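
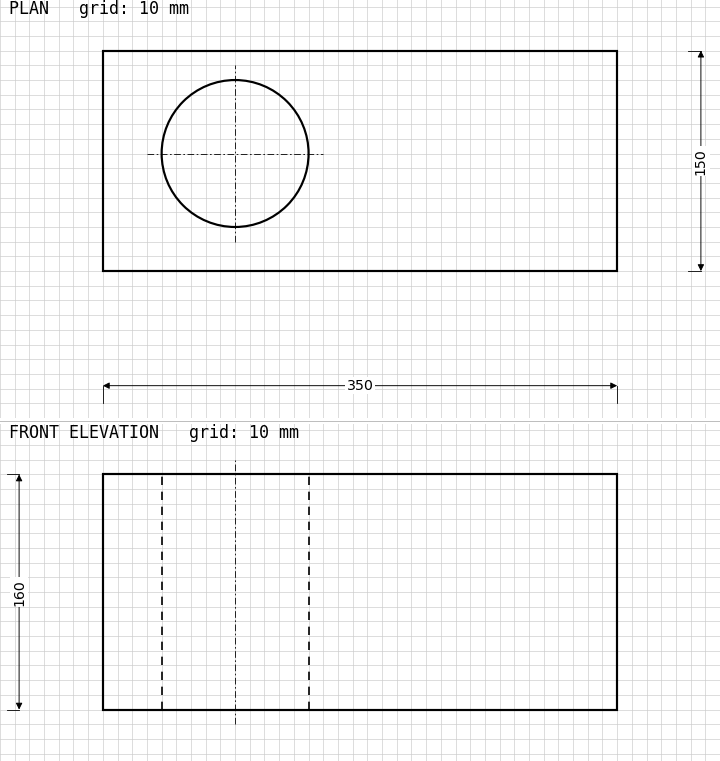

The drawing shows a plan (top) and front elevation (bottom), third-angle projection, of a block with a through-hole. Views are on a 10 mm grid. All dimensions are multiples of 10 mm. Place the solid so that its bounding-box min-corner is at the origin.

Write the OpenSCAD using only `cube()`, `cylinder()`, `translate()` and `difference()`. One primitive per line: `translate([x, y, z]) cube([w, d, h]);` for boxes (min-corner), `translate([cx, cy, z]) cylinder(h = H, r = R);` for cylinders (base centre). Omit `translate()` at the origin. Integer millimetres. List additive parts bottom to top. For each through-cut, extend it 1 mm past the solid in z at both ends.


difference() {
  cube([350, 150, 160]);
  translate([90, 80, -1]) cylinder(h = 162, r = 50);
}


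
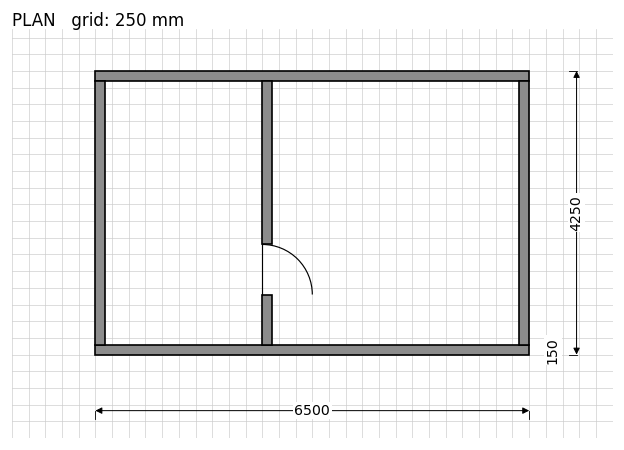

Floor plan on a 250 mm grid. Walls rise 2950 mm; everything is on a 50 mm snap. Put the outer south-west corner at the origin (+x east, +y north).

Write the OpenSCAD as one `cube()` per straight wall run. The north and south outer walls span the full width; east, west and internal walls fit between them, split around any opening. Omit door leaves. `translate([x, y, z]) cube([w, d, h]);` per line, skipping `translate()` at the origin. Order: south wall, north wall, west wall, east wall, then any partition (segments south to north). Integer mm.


cube([6500, 150, 2950]);
translate([0, 4100, 0]) cube([6500, 150, 2950]);
translate([0, 150, 0]) cube([150, 3950, 2950]);
translate([6350, 150, 0]) cube([150, 3950, 2950]);
translate([2500, 150, 0]) cube([150, 750, 2950]);
translate([2500, 1650, 0]) cube([150, 2450, 2950]);


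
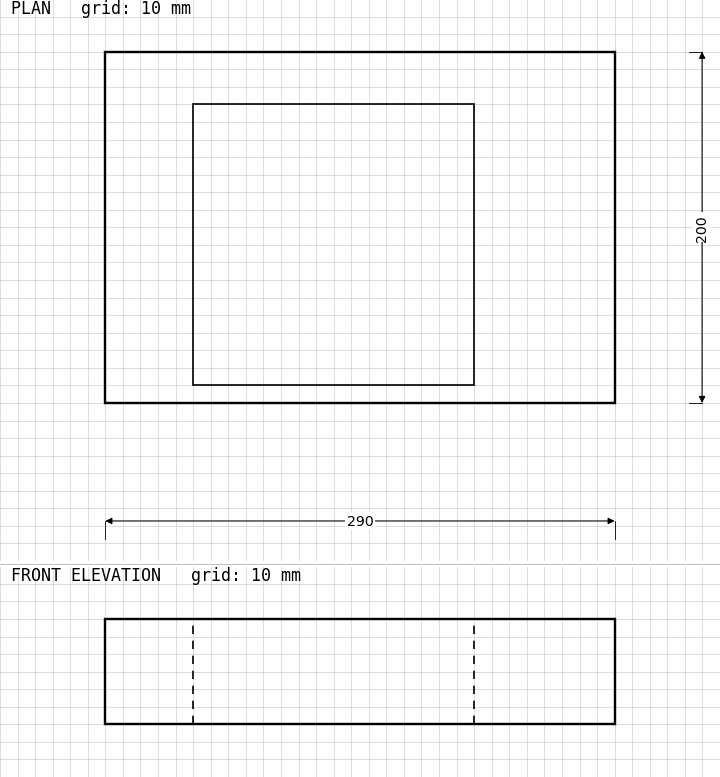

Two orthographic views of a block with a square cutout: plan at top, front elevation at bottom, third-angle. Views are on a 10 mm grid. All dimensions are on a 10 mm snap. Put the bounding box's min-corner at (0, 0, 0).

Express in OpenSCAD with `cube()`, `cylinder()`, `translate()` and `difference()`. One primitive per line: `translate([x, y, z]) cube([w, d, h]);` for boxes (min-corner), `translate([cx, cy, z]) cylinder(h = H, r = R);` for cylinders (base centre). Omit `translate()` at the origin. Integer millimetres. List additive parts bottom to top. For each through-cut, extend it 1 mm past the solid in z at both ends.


difference() {
  cube([290, 200, 60]);
  translate([50, 10, -1]) cube([160, 160, 62]);
}


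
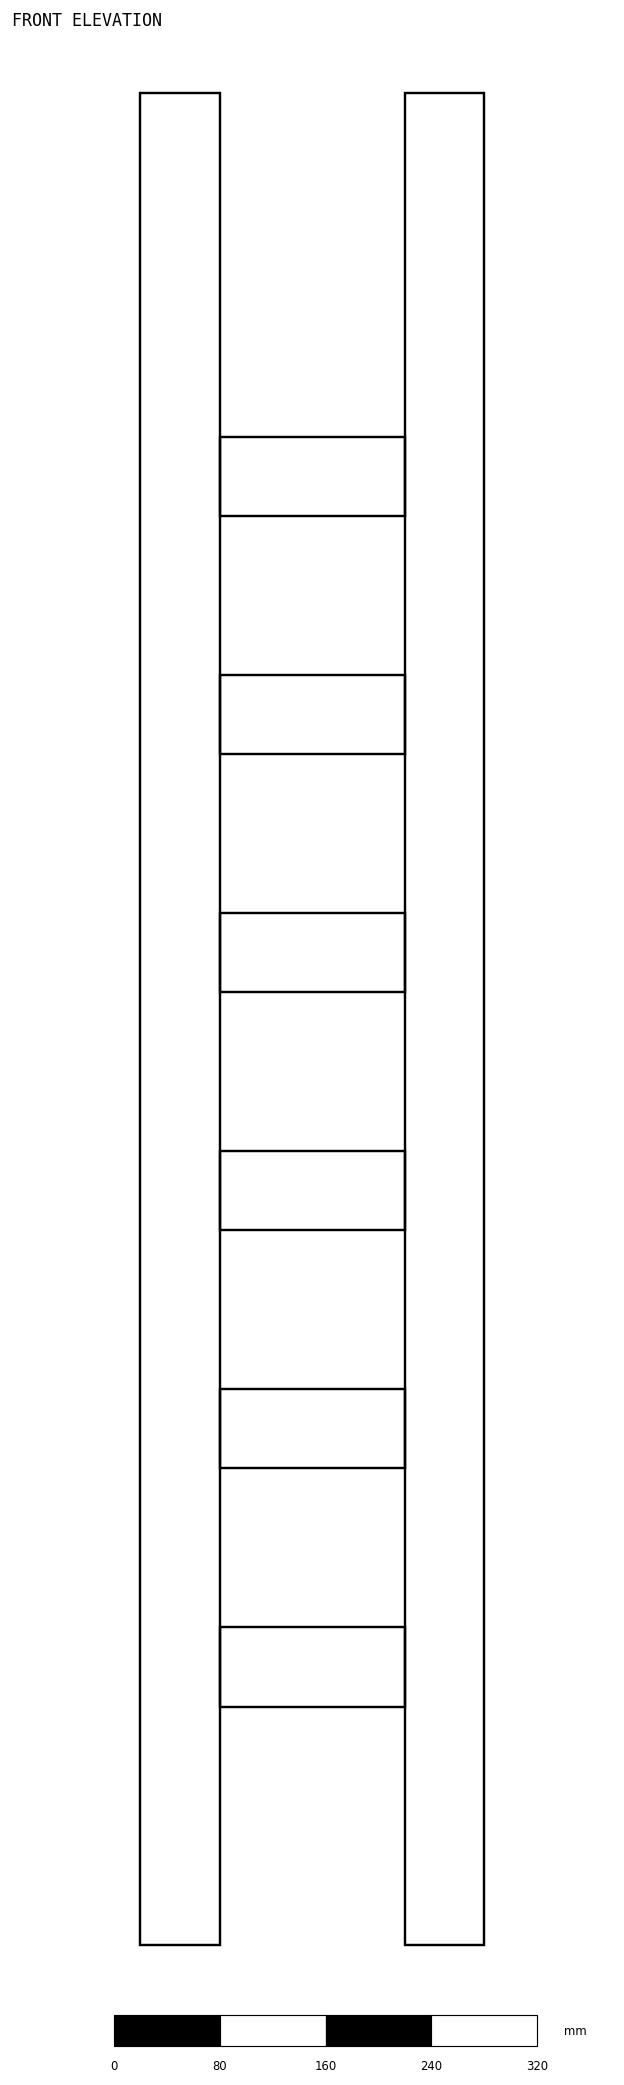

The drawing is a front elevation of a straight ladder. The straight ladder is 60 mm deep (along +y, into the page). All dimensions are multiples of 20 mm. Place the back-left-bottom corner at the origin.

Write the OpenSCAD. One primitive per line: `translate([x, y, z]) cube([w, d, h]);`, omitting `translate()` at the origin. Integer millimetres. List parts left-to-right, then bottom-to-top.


cube([60, 60, 1400]);
translate([60, 0, 180]) cube([140, 60, 60]);
translate([60, 0, 360]) cube([140, 60, 60]);
translate([60, 0, 540]) cube([140, 60, 60]);
translate([60, 0, 720]) cube([140, 60, 60]);
translate([60, 0, 900]) cube([140, 60, 60]);
translate([60, 0, 1080]) cube([140, 60, 60]);
translate([200, 0, 0]) cube([60, 60, 1400]);


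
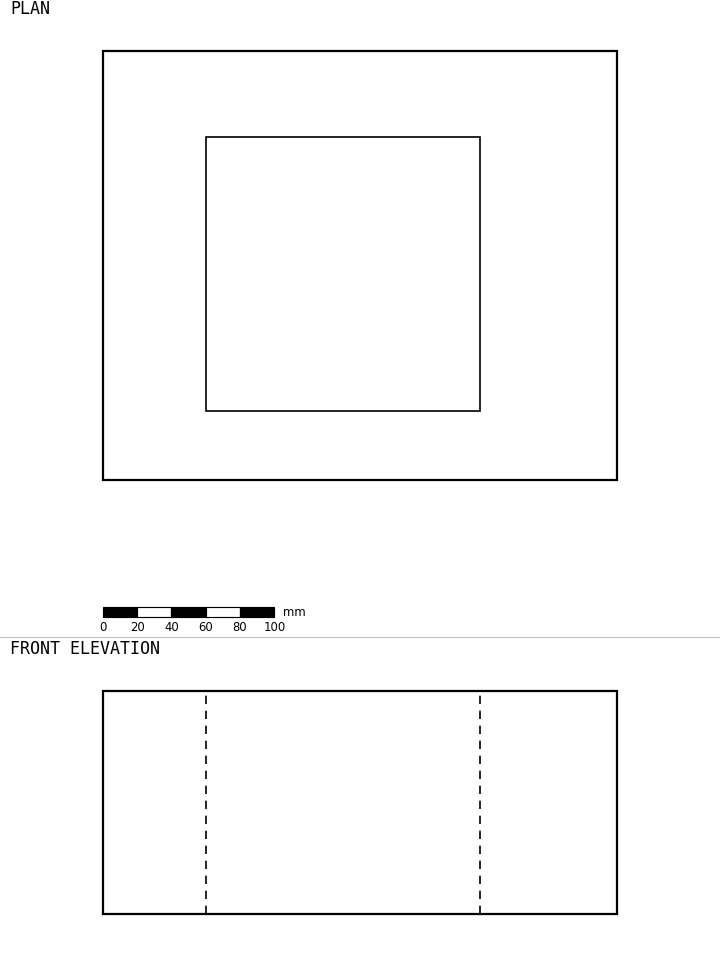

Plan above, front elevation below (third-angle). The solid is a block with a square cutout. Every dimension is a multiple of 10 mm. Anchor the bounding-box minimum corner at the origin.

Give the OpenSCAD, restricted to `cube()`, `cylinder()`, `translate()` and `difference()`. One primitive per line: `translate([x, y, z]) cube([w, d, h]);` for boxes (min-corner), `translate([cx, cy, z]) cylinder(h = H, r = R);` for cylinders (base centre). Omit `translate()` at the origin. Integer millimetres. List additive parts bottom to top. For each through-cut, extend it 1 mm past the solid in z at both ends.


difference() {
  cube([300, 250, 130]);
  translate([60, 40, -1]) cube([160, 160, 132]);
}


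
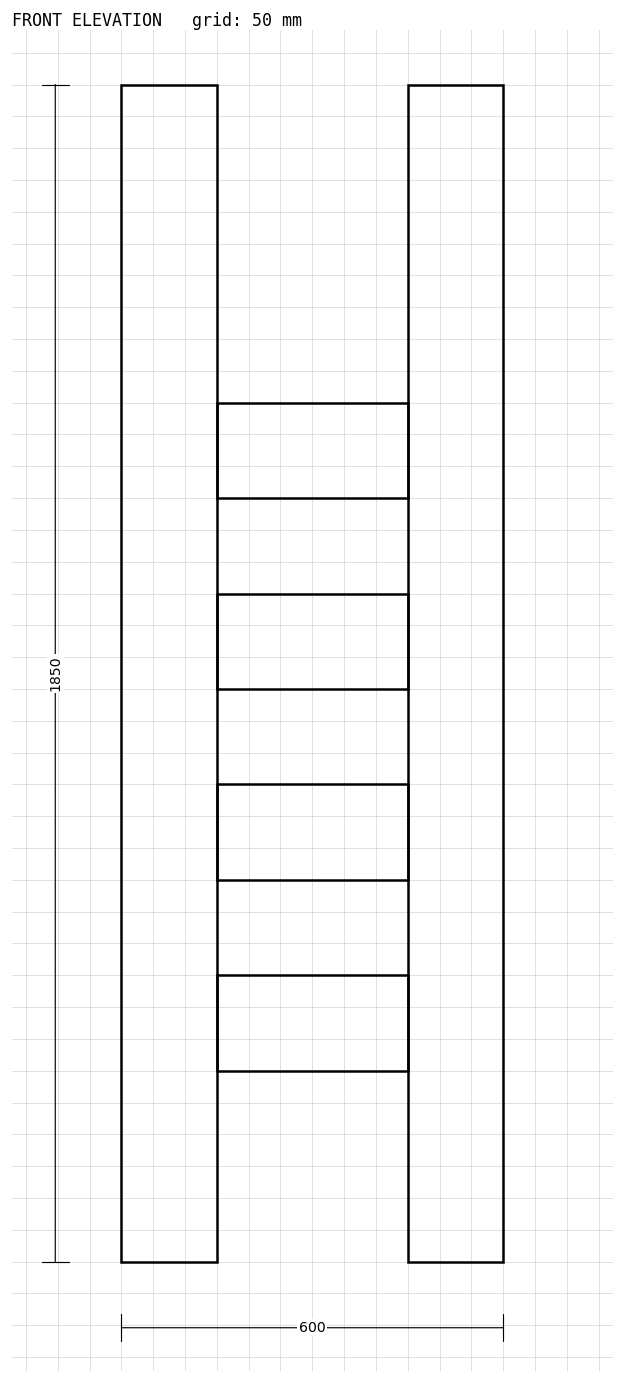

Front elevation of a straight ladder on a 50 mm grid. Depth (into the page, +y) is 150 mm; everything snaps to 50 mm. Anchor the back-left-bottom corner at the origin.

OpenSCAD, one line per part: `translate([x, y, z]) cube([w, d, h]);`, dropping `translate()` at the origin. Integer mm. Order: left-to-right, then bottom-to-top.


cube([150, 150, 1850]);
translate([150, 0, 300]) cube([300, 150, 150]);
translate([150, 0, 600]) cube([300, 150, 150]);
translate([150, 0, 900]) cube([300, 150, 150]);
translate([150, 0, 1200]) cube([300, 150, 150]);
translate([450, 0, 0]) cube([150, 150, 1850]);


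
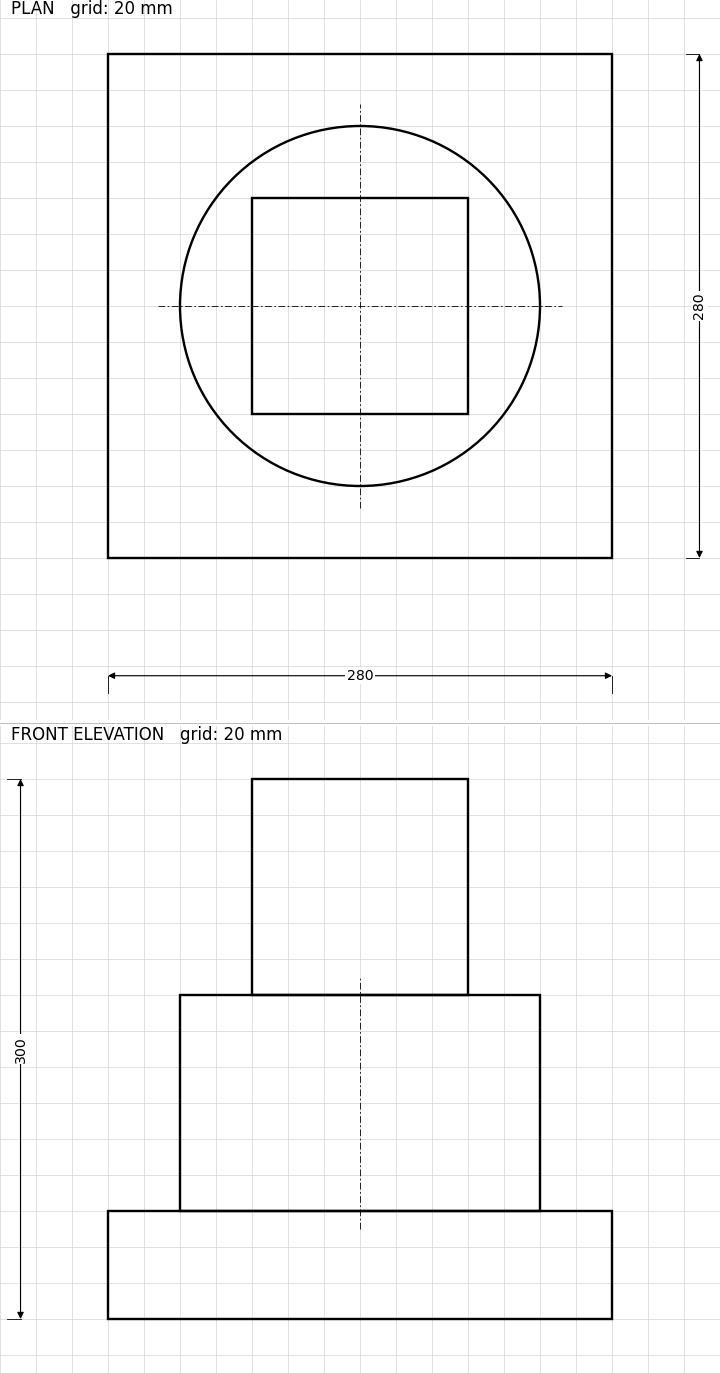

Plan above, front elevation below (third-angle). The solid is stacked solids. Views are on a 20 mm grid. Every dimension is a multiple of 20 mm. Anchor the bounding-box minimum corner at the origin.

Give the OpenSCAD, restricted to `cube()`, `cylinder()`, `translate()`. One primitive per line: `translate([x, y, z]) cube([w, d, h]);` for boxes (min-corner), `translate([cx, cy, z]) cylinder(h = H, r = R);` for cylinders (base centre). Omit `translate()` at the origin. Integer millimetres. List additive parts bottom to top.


cube([280, 280, 60]);
translate([140, 140, 60]) cylinder(h = 120, r = 100);
translate([80, 80, 180]) cube([120, 120, 120]);


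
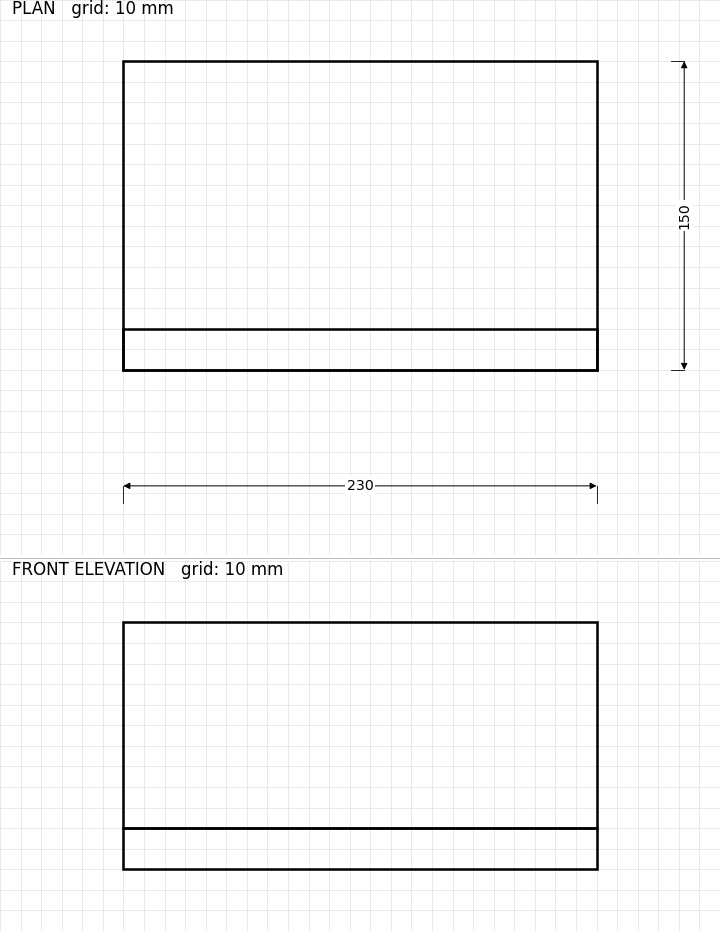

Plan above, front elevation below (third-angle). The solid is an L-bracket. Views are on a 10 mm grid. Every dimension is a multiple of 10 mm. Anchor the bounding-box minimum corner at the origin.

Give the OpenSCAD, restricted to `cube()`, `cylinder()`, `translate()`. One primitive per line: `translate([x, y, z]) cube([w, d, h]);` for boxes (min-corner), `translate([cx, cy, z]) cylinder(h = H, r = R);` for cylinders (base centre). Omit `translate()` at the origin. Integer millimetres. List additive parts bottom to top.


cube([230, 150, 20]);
translate([0, 0, 20]) cube([230, 20, 100]);


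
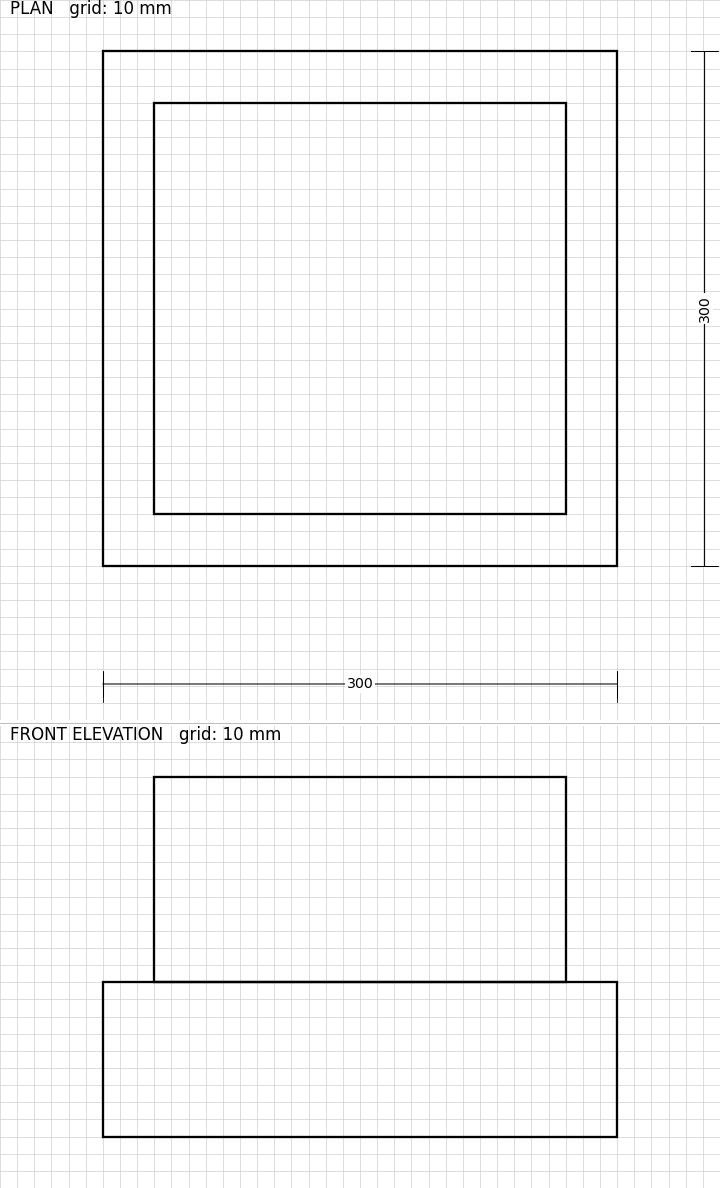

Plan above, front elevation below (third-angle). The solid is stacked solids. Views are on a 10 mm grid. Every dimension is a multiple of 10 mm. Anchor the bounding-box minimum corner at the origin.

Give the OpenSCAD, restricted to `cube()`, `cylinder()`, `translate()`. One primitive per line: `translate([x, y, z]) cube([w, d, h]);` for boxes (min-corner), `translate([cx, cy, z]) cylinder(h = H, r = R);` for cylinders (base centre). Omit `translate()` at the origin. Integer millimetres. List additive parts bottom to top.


cube([300, 300, 90]);
translate([30, 30, 90]) cube([240, 240, 120]);


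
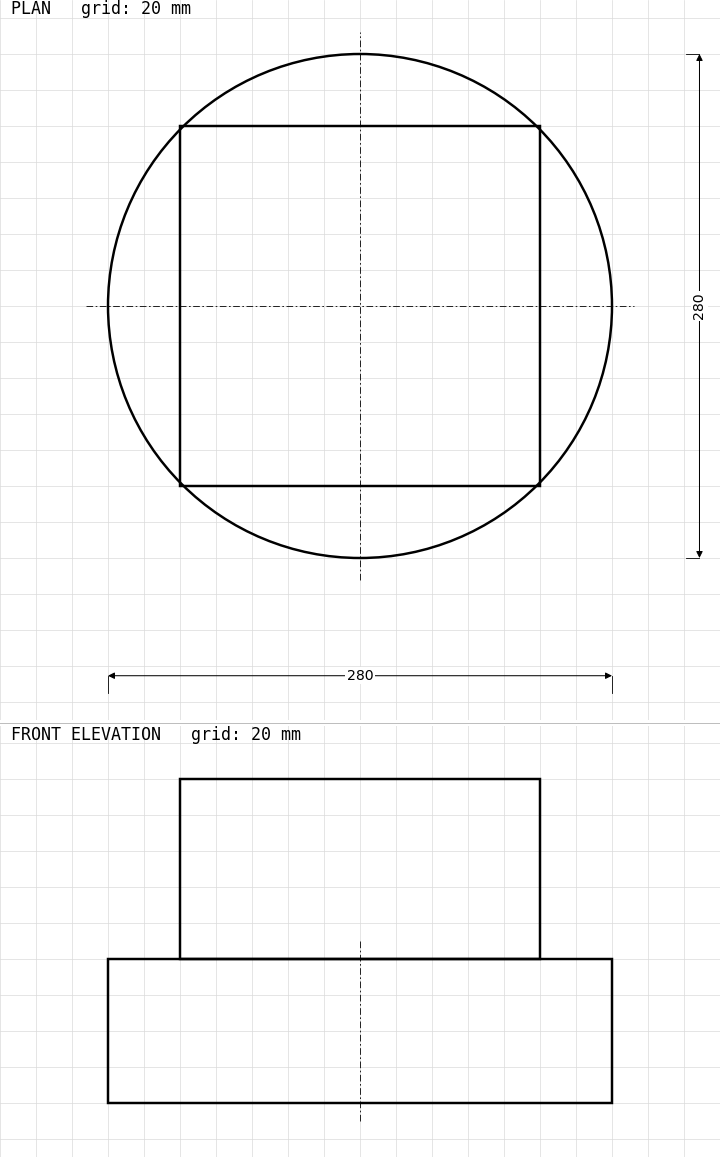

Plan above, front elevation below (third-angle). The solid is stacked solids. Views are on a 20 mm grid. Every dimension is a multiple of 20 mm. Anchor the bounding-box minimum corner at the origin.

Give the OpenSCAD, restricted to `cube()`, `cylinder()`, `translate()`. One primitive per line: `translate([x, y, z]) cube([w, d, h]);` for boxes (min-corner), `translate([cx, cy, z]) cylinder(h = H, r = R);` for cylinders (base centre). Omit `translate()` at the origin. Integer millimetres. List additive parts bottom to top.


translate([140, 140, 0]) cylinder(h = 80, r = 140);
translate([40, 40, 80]) cube([200, 200, 100]);


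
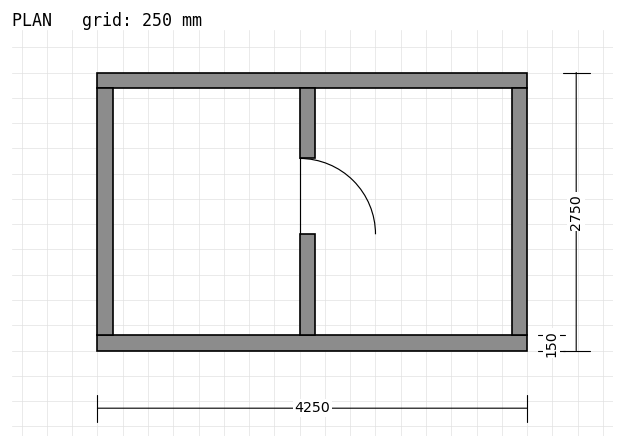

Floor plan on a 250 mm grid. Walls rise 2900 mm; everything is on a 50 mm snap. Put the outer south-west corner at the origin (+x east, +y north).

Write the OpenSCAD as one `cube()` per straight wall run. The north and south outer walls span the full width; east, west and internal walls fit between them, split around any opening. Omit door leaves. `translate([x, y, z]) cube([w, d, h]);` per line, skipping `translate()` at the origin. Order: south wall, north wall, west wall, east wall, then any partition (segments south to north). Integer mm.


cube([4250, 150, 2900]);
translate([0, 2600, 0]) cube([4250, 150, 2900]);
translate([0, 150, 0]) cube([150, 2450, 2900]);
translate([4100, 150, 0]) cube([150, 2450, 2900]);
translate([2000, 150, 0]) cube([150, 1000, 2900]);
translate([2000, 1900, 0]) cube([150, 700, 2900]);


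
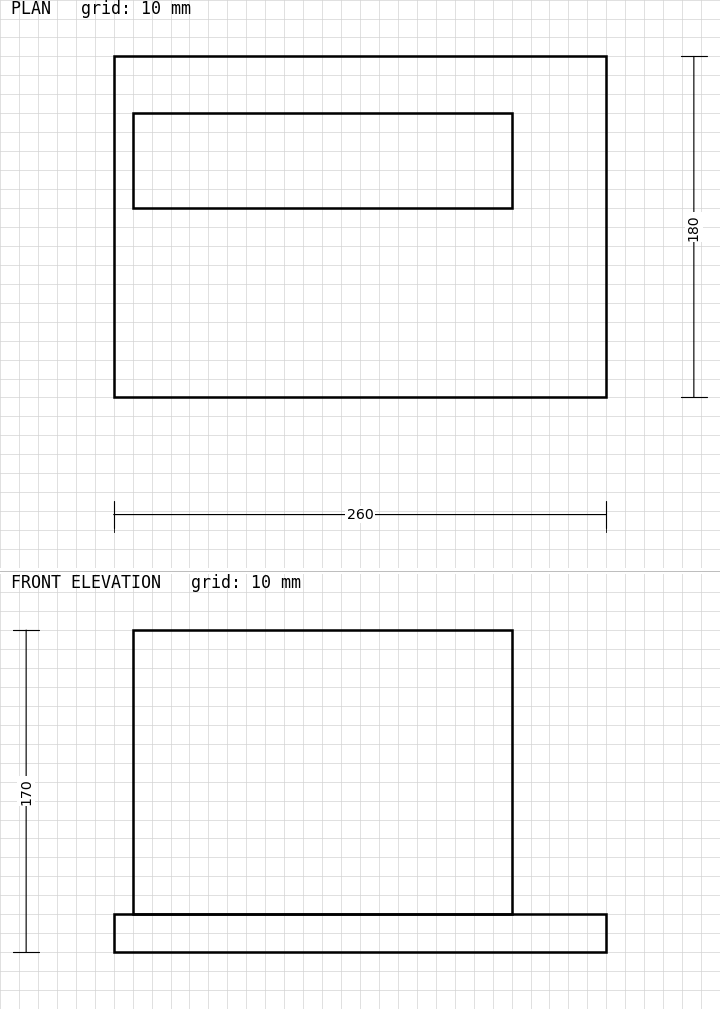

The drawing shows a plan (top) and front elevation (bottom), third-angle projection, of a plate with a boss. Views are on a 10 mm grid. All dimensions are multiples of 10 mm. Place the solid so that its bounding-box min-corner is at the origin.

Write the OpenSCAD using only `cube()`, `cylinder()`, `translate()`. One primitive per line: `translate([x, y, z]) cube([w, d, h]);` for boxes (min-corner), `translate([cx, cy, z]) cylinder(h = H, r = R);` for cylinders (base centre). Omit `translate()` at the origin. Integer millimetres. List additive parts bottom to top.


cube([260, 180, 20]);
translate([10, 100, 20]) cube([200, 50, 150]);


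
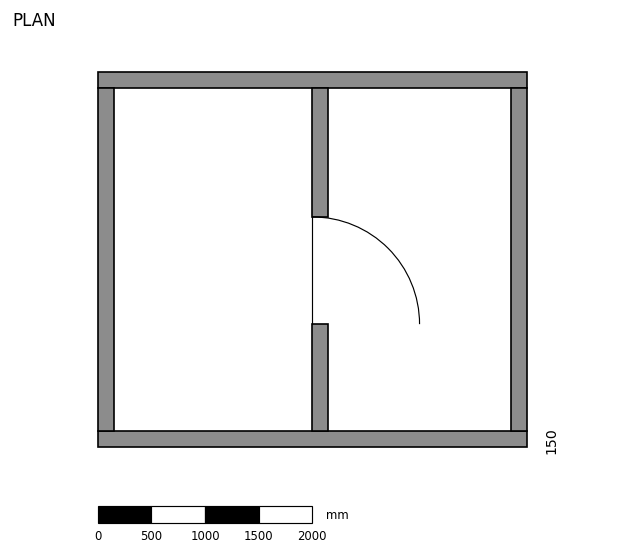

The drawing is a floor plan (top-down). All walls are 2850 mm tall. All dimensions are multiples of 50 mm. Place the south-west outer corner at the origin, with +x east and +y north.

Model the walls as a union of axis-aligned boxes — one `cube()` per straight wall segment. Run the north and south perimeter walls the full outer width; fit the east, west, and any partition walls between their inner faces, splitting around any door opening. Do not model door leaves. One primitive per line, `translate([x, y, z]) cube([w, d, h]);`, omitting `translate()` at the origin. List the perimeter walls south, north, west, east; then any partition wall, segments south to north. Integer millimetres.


cube([4000, 150, 2850]);
translate([0, 3350, 0]) cube([4000, 150, 2850]);
translate([0, 150, 0]) cube([150, 3200, 2850]);
translate([3850, 150, 0]) cube([150, 3200, 2850]);
translate([2000, 150, 0]) cube([150, 1000, 2850]);
translate([2000, 2150, 0]) cube([150, 1200, 2850]);


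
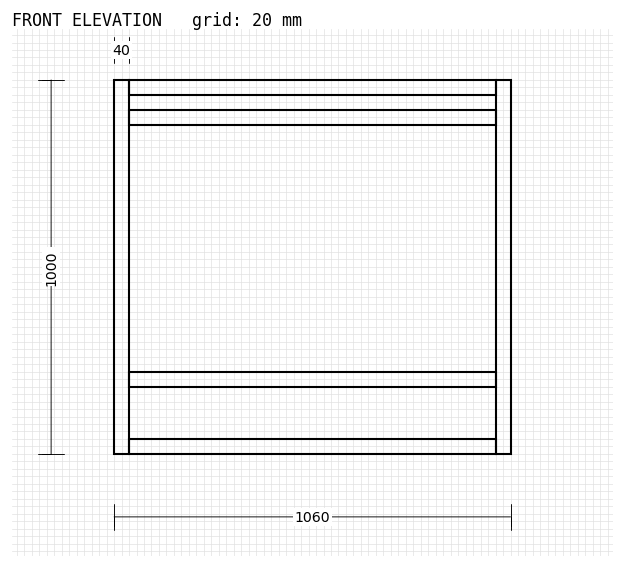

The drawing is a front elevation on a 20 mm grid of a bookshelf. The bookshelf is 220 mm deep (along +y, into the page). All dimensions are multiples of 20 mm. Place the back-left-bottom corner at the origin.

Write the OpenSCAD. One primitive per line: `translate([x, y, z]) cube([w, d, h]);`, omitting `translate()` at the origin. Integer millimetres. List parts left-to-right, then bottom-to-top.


cube([40, 220, 1000]);
translate([40, 0, 0]) cube([980, 220, 40]);
translate([40, 0, 180]) cube([980, 220, 40]);
translate([40, 0, 880]) cube([980, 220, 40]);
translate([40, 0, 960]) cube([980, 220, 40]);
translate([1020, 0, 0]) cube([40, 220, 1000]);


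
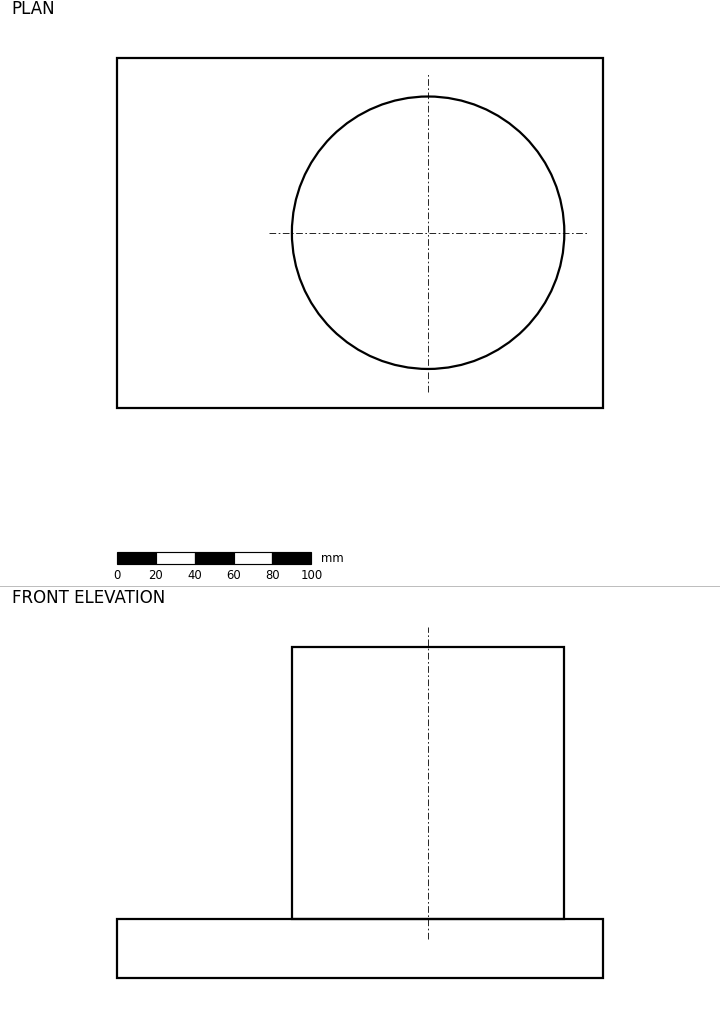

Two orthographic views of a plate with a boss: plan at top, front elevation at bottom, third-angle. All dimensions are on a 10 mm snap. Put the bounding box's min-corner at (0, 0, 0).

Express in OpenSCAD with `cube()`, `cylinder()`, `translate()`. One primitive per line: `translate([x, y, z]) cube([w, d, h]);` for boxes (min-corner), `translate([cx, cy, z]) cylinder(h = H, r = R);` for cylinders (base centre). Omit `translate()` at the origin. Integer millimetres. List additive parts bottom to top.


cube([250, 180, 30]);
translate([160, 90, 30]) cylinder(h = 140, r = 70);


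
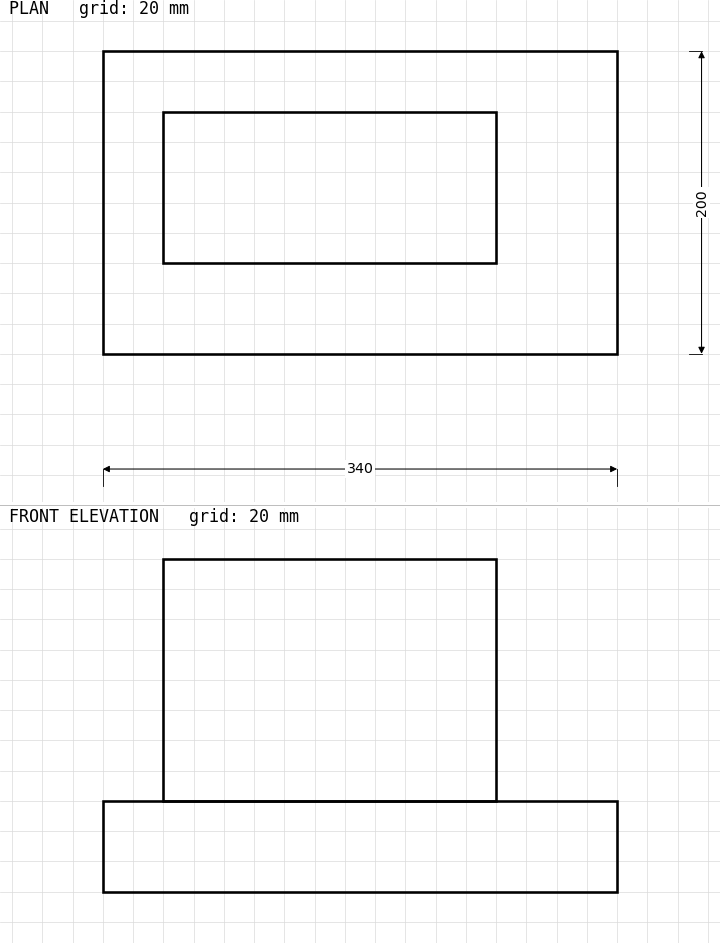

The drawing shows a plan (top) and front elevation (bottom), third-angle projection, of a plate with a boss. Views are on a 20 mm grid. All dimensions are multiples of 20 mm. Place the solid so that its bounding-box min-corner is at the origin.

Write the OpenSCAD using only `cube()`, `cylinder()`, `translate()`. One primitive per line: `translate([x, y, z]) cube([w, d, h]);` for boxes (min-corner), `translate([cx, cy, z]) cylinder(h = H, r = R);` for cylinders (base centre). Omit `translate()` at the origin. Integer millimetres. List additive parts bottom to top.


cube([340, 200, 60]);
translate([40, 60, 60]) cube([220, 100, 160]);


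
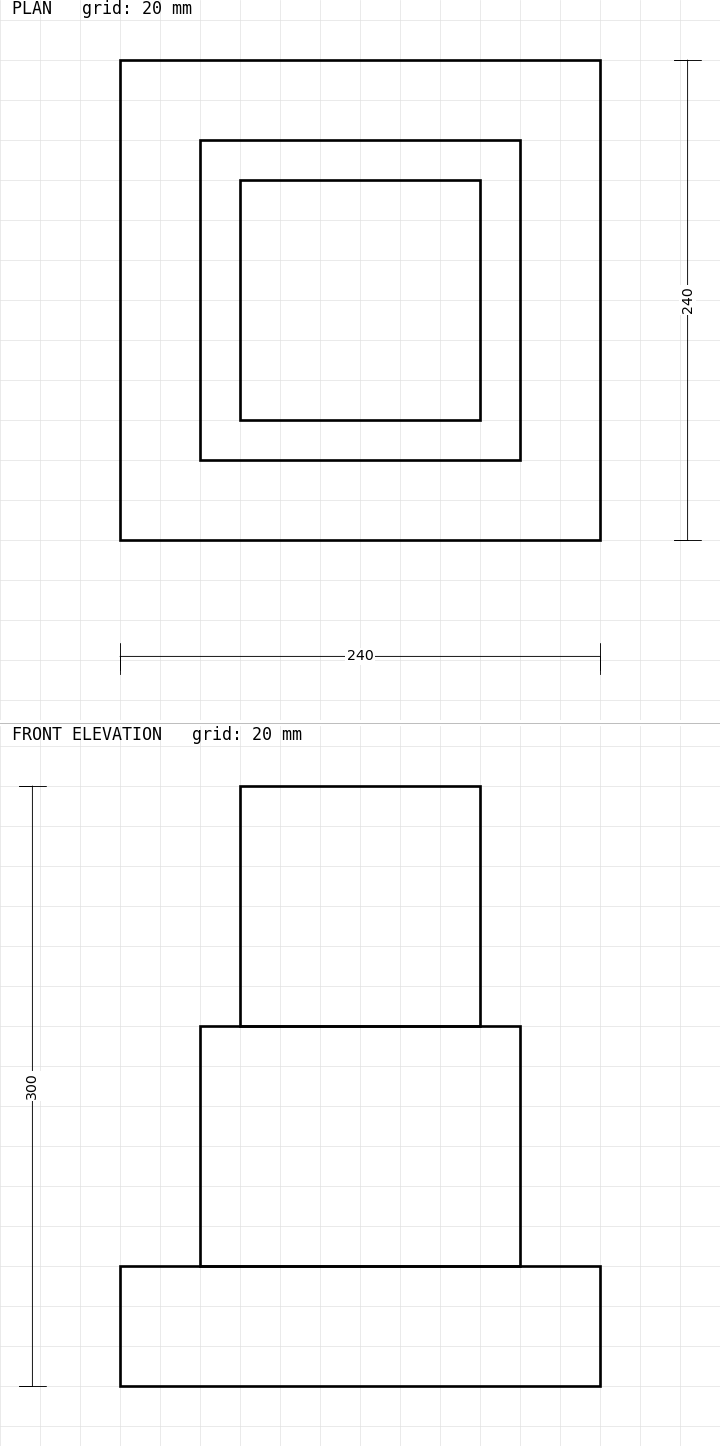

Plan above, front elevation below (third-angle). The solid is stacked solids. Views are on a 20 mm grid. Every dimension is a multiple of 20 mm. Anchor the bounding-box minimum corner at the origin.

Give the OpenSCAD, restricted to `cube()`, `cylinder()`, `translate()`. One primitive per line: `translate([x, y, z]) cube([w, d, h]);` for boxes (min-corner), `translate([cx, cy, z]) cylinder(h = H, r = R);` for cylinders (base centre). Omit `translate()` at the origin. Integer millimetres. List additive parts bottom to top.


cube([240, 240, 60]);
translate([40, 40, 60]) cube([160, 160, 120]);
translate([60, 60, 180]) cube([120, 120, 120]);


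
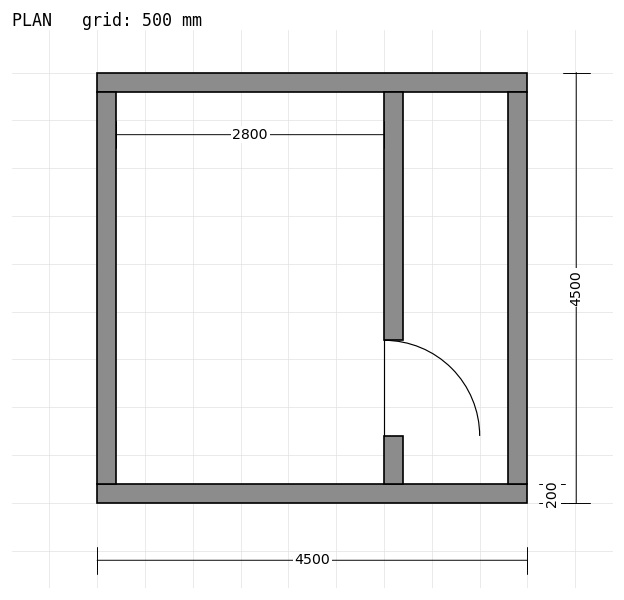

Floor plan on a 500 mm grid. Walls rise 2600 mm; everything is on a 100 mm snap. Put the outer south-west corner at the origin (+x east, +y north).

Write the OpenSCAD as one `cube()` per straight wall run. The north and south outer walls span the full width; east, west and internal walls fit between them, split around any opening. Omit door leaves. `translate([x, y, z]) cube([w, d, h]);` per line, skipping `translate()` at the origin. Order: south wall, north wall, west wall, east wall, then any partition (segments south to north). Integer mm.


cube([4500, 200, 2600]);
translate([0, 4300, 0]) cube([4500, 200, 2600]);
translate([0, 200, 0]) cube([200, 4100, 2600]);
translate([4300, 200, 0]) cube([200, 4100, 2600]);
translate([3000, 200, 0]) cube([200, 500, 2600]);
translate([3000, 1700, 0]) cube([200, 2600, 2600]);


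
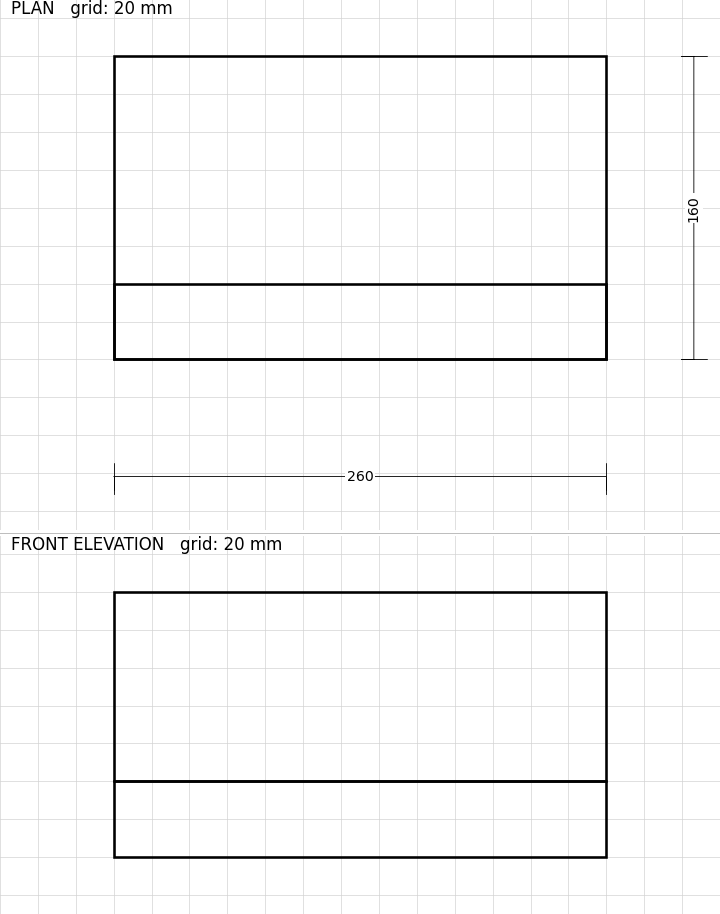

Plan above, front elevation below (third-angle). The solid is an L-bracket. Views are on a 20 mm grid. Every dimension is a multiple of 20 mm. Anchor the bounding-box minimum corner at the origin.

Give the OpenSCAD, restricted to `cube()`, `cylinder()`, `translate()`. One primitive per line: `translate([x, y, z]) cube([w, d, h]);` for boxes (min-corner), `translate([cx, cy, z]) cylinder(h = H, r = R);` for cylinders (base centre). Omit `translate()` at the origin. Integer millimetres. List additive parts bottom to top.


cube([260, 160, 40]);
translate([0, 0, 40]) cube([260, 40, 100]);


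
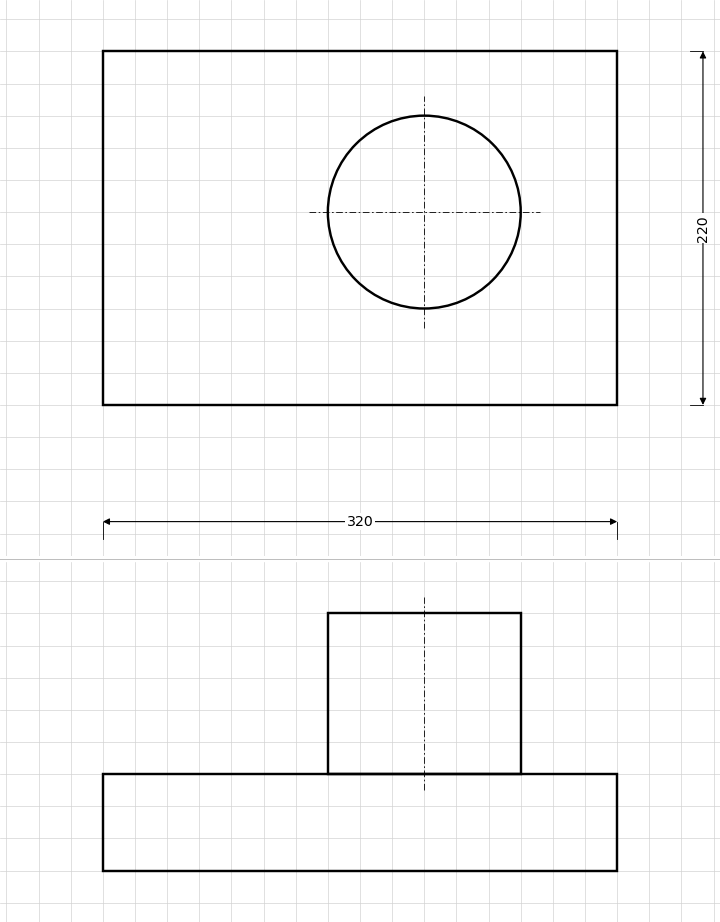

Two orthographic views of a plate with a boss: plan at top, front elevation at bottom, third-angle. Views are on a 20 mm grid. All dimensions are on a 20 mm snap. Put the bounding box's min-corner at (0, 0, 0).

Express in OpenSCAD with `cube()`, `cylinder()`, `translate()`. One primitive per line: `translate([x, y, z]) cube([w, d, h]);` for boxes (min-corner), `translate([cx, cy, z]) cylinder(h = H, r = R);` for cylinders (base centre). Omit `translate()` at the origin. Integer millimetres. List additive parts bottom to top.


cube([320, 220, 60]);
translate([200, 120, 60]) cylinder(h = 100, r = 60);


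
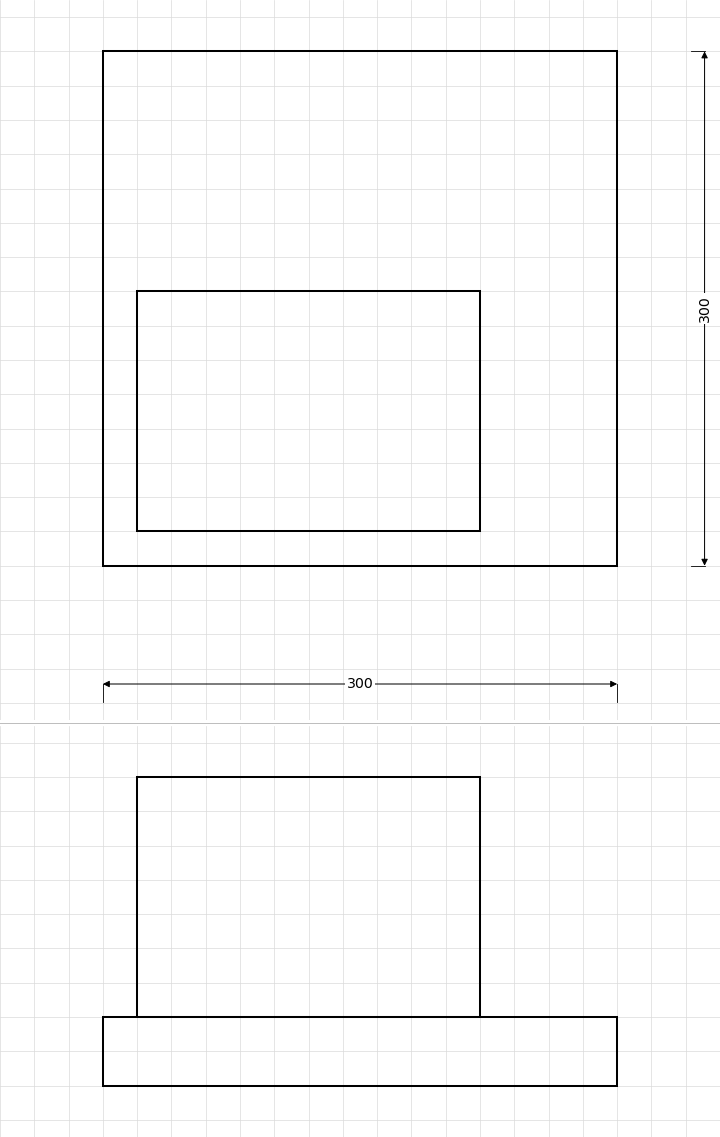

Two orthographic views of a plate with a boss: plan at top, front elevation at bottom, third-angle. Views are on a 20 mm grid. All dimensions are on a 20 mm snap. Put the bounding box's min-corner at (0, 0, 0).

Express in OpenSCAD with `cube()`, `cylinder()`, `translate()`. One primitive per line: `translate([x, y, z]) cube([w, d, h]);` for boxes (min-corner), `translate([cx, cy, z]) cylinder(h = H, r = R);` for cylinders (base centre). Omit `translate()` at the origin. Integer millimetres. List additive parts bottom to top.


cube([300, 300, 40]);
translate([20, 20, 40]) cube([200, 140, 140]);


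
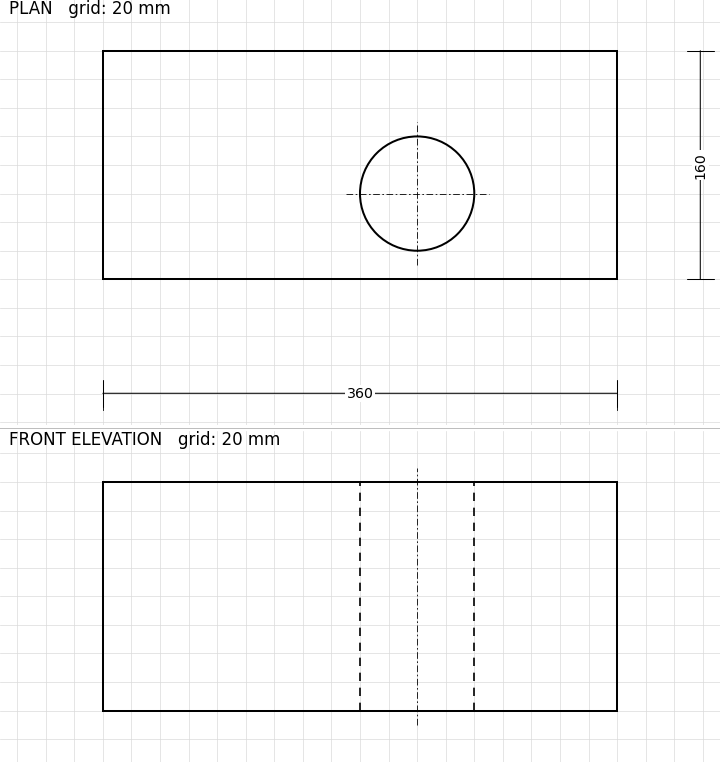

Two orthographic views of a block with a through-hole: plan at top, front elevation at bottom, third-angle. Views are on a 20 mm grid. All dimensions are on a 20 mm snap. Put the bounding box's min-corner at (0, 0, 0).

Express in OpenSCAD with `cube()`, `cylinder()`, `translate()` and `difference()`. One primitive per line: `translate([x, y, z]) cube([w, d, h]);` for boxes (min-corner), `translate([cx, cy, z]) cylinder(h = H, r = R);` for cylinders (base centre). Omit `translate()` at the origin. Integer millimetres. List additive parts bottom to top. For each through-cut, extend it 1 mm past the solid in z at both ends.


difference() {
  cube([360, 160, 160]);
  translate([220, 60, -1]) cylinder(h = 162, r = 40);
}


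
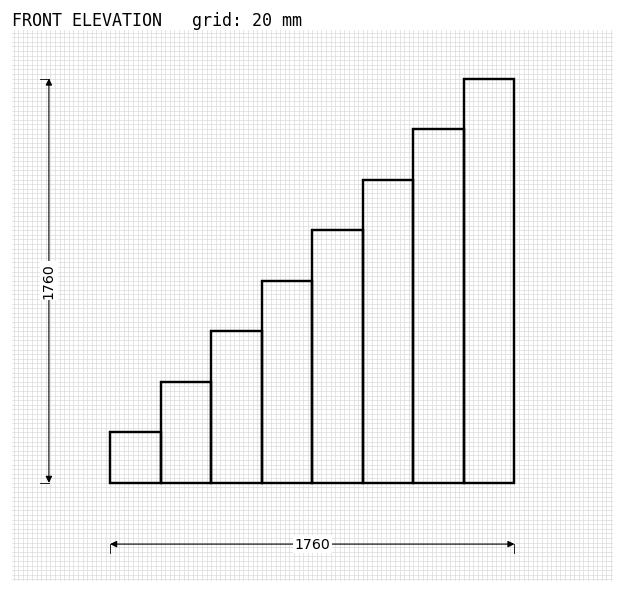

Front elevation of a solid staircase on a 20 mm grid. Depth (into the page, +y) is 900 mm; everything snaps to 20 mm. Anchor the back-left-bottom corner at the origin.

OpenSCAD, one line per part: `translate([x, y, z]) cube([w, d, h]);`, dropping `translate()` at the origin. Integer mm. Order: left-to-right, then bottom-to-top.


cube([220, 900, 220]);
translate([220, 0, 0]) cube([220, 900, 440]);
translate([440, 0, 0]) cube([220, 900, 660]);
translate([660, 0, 0]) cube([220, 900, 880]);
translate([880, 0, 0]) cube([220, 900, 1100]);
translate([1100, 0, 0]) cube([220, 900, 1320]);
translate([1320, 0, 0]) cube([220, 900, 1540]);
translate([1540, 0, 0]) cube([220, 900, 1760]);


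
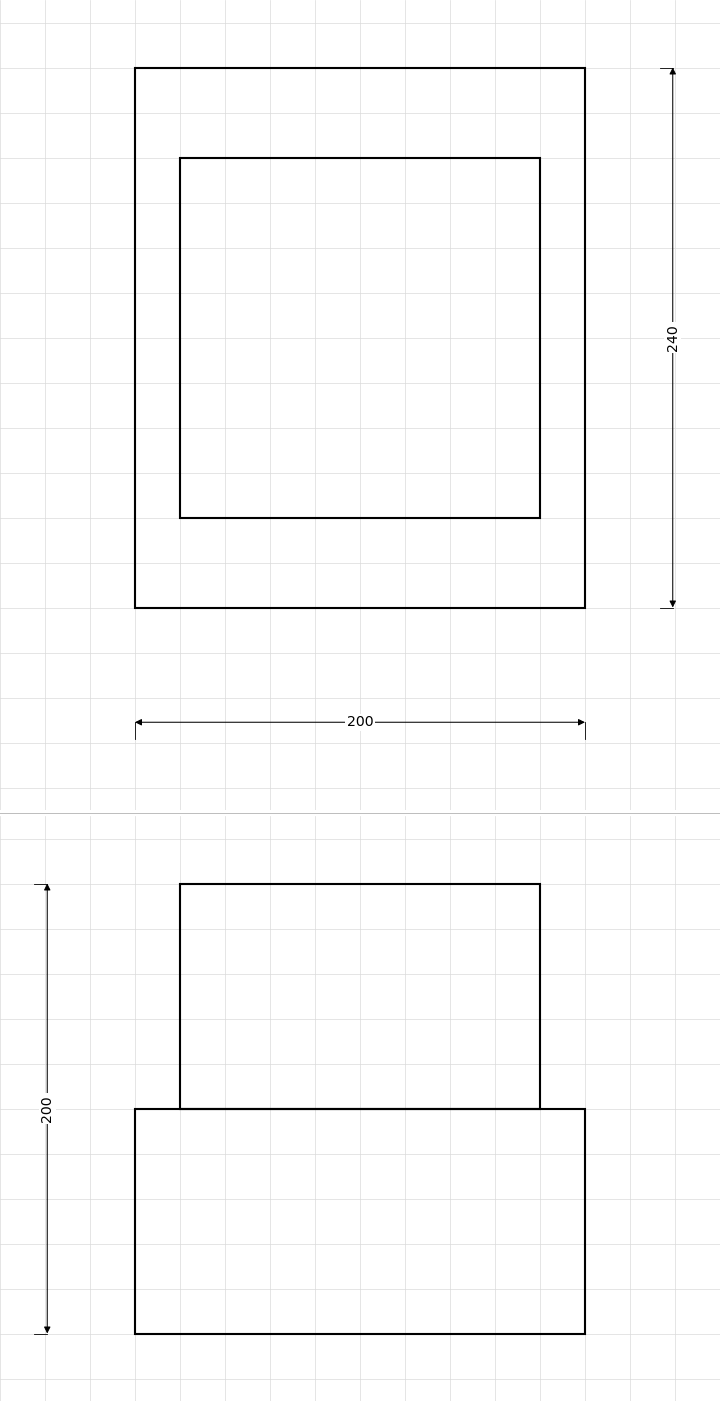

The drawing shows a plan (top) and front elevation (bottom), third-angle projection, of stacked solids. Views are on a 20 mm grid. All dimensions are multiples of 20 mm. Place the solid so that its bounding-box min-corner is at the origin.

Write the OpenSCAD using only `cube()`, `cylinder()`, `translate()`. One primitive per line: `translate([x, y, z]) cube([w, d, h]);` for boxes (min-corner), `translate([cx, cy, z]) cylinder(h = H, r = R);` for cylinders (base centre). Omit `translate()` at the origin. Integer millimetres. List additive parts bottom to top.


cube([200, 240, 100]);
translate([20, 40, 100]) cube([160, 160, 100]);


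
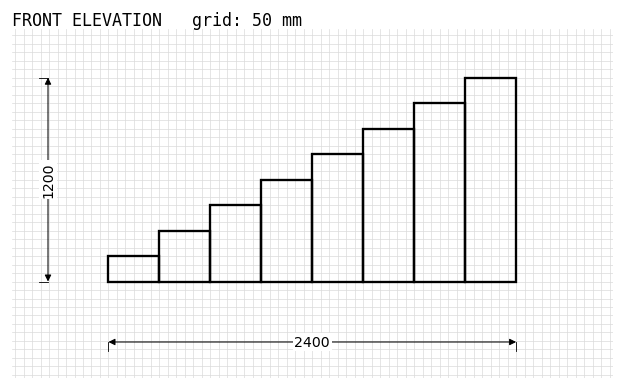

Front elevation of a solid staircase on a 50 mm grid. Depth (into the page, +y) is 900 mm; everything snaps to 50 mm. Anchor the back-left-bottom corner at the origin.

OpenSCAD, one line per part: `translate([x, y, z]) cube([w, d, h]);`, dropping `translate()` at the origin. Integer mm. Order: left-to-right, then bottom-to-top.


cube([300, 900, 150]);
translate([300, 0, 0]) cube([300, 900, 300]);
translate([600, 0, 0]) cube([300, 900, 450]);
translate([900, 0, 0]) cube([300, 900, 600]);
translate([1200, 0, 0]) cube([300, 900, 750]);
translate([1500, 0, 0]) cube([300, 900, 900]);
translate([1800, 0, 0]) cube([300, 900, 1050]);
translate([2100, 0, 0]) cube([300, 900, 1200]);


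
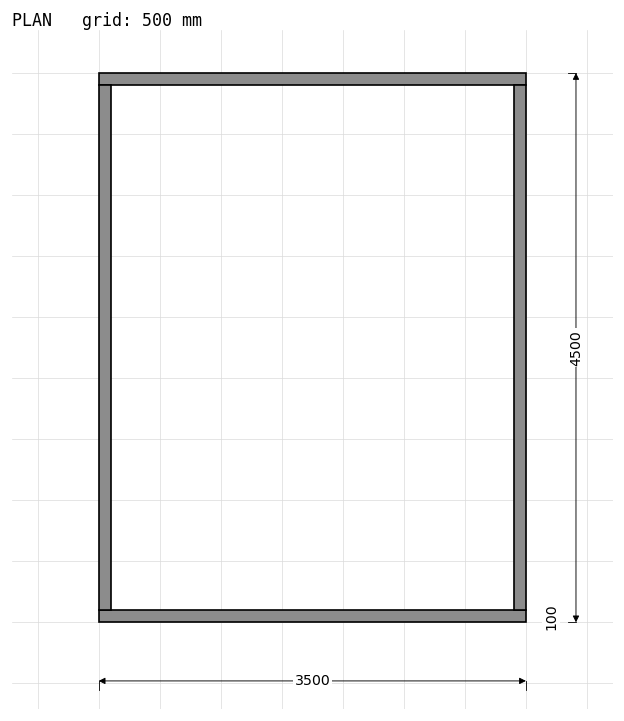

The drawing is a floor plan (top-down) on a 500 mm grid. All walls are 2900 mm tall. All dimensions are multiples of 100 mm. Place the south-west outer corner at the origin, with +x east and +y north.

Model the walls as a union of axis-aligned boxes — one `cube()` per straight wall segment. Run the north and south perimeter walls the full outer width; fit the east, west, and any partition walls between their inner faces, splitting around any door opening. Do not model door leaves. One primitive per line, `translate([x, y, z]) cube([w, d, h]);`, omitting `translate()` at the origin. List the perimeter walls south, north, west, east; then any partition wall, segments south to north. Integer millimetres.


cube([3500, 100, 2900]);
translate([0, 4400, 0]) cube([3500, 100, 2900]);
translate([0, 100, 0]) cube([100, 4300, 2900]);
translate([3400, 100, 0]) cube([100, 4300, 2900]);


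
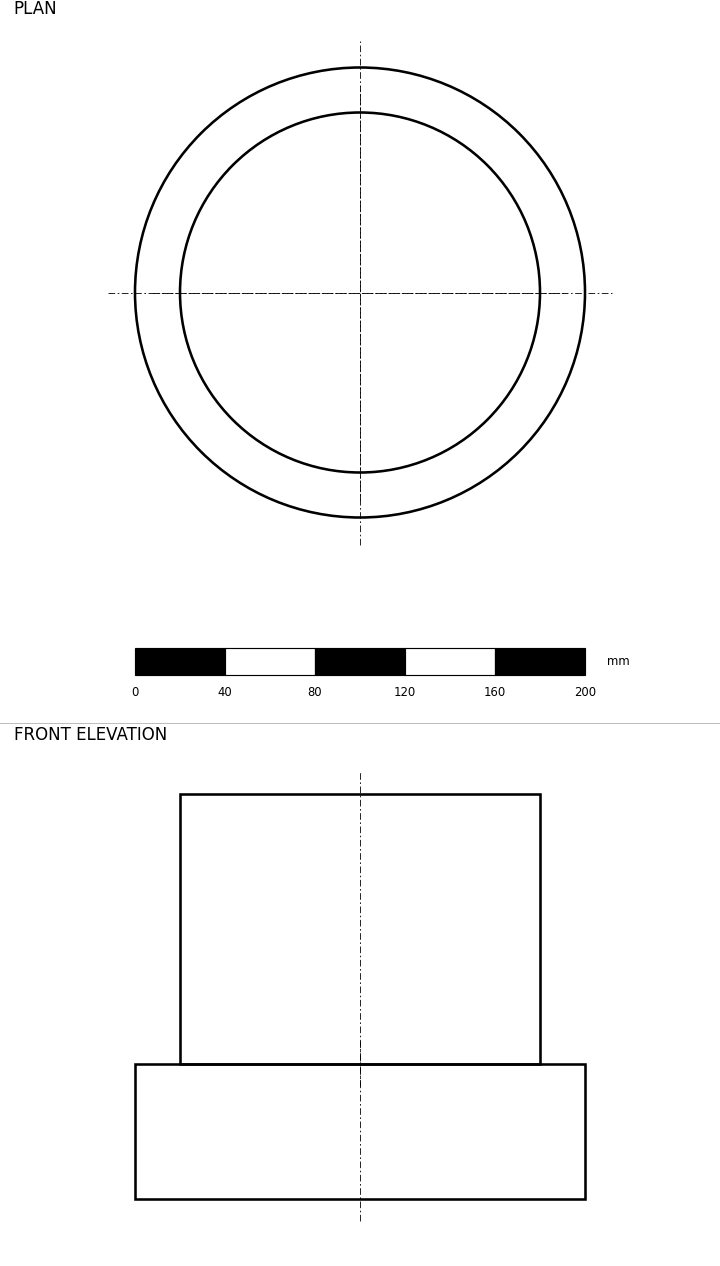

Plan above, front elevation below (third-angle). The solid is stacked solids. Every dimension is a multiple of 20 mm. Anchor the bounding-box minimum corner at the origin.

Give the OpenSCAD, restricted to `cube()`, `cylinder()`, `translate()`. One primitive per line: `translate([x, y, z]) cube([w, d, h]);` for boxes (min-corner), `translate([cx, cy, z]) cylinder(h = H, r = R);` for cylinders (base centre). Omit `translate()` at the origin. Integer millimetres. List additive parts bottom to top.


translate([100, 100, 0]) cylinder(h = 60, r = 100);
translate([100, 100, 60]) cylinder(h = 120, r = 80);


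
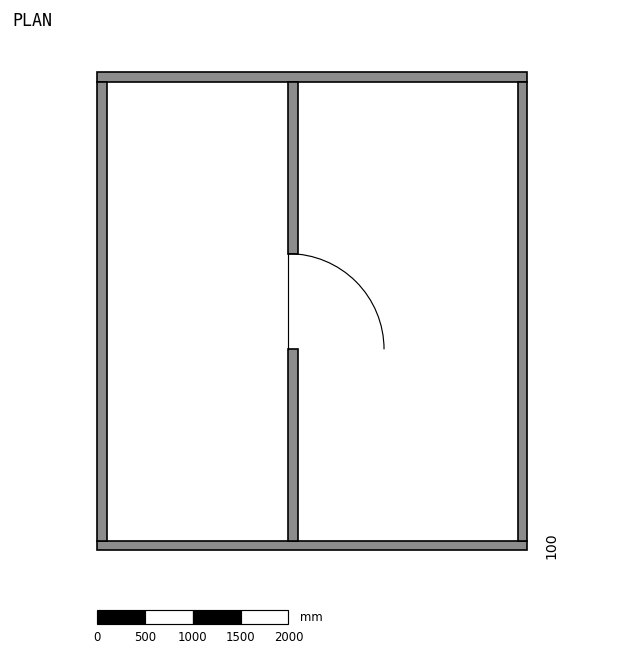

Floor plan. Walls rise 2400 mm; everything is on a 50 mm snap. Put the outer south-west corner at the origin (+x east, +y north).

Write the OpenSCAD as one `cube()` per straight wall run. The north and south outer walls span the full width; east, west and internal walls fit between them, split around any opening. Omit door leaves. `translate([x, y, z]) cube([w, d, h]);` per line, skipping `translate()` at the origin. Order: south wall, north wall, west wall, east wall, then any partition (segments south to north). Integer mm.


cube([4500, 100, 2400]);
translate([0, 4900, 0]) cube([4500, 100, 2400]);
translate([0, 100, 0]) cube([100, 4800, 2400]);
translate([4400, 100, 0]) cube([100, 4800, 2400]);
translate([2000, 100, 0]) cube([100, 2000, 2400]);
translate([2000, 3100, 0]) cube([100, 1800, 2400]);


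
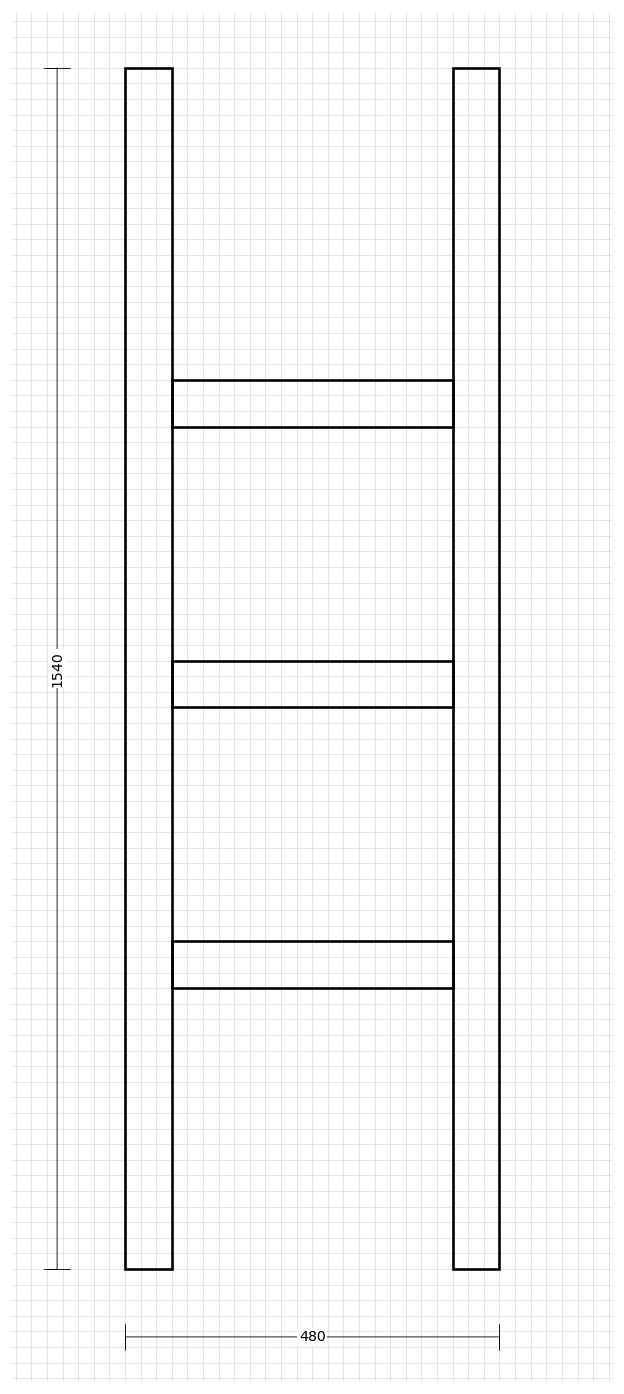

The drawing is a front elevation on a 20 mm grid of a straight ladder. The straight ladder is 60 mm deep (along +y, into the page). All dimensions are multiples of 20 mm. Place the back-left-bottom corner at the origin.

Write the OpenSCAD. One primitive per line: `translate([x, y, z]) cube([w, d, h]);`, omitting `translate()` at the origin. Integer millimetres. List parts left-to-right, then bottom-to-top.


cube([60, 60, 1540]);
translate([60, 0, 360]) cube([360, 60, 60]);
translate([60, 0, 720]) cube([360, 60, 60]);
translate([60, 0, 1080]) cube([360, 60, 60]);
translate([420, 0, 0]) cube([60, 60, 1540]);


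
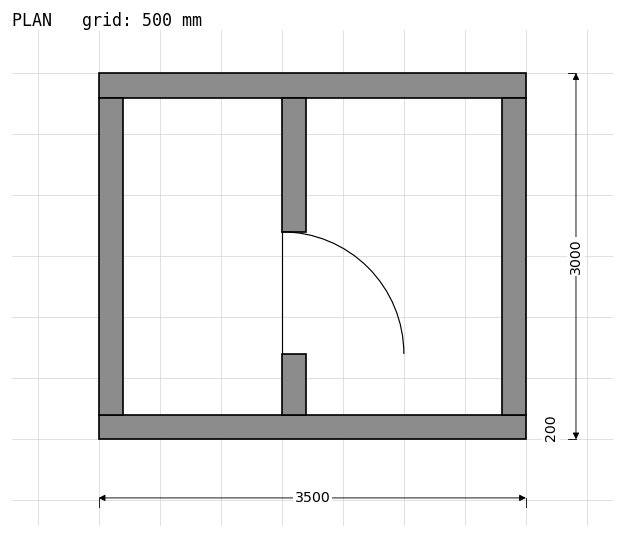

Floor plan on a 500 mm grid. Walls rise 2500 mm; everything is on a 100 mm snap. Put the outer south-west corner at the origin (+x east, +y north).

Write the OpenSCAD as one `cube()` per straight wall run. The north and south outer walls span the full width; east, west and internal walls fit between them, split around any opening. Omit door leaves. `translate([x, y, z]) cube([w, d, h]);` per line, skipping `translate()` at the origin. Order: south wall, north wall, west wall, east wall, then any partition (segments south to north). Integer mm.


cube([3500, 200, 2500]);
translate([0, 2800, 0]) cube([3500, 200, 2500]);
translate([0, 200, 0]) cube([200, 2600, 2500]);
translate([3300, 200, 0]) cube([200, 2600, 2500]);
translate([1500, 200, 0]) cube([200, 500, 2500]);
translate([1500, 1700, 0]) cube([200, 1100, 2500]);


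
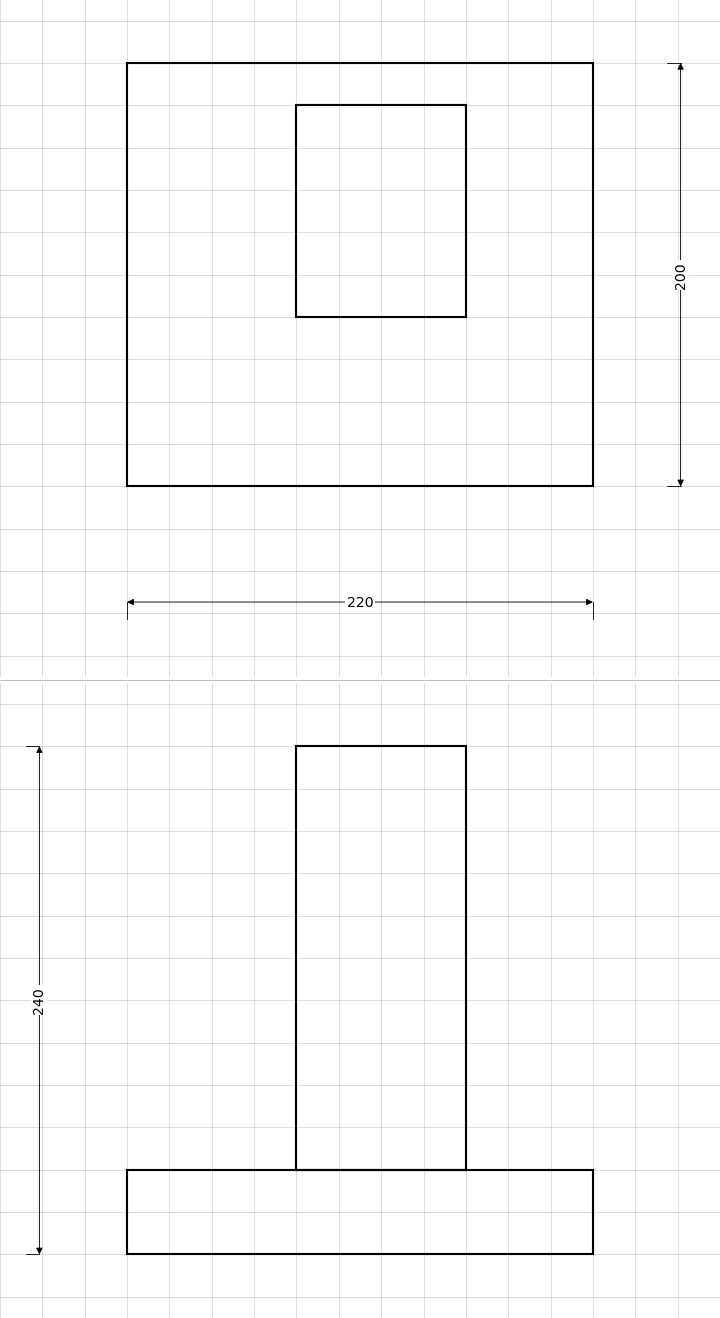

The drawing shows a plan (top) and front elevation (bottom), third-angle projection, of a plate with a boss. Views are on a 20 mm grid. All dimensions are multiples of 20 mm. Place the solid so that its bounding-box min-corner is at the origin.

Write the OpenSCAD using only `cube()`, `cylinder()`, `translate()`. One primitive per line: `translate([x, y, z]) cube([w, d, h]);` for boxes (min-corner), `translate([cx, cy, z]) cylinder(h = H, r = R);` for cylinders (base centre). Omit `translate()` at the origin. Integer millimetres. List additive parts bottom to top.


cube([220, 200, 40]);
translate([80, 80, 40]) cube([80, 100, 200]);


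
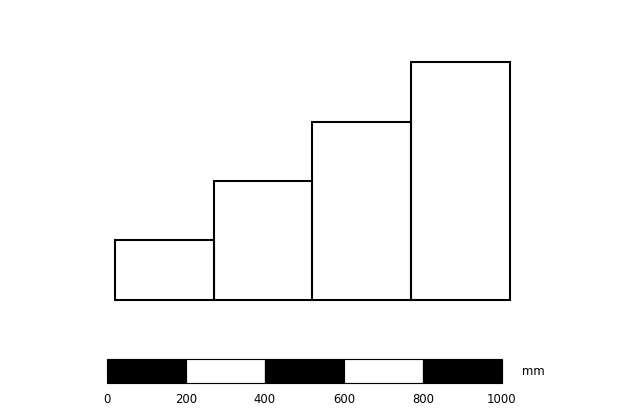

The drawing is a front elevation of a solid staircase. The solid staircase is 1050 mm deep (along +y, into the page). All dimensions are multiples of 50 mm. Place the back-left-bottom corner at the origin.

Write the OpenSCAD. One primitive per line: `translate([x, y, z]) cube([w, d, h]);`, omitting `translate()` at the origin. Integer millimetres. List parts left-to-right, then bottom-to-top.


cube([250, 1050, 150]);
translate([250, 0, 0]) cube([250, 1050, 300]);
translate([500, 0, 0]) cube([250, 1050, 450]);
translate([750, 0, 0]) cube([250, 1050, 600]);


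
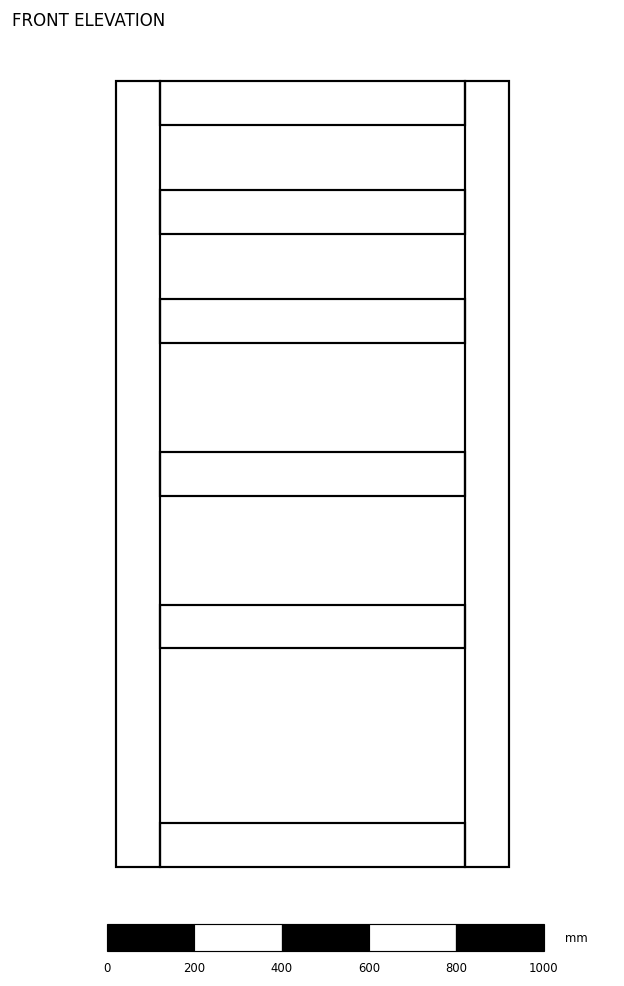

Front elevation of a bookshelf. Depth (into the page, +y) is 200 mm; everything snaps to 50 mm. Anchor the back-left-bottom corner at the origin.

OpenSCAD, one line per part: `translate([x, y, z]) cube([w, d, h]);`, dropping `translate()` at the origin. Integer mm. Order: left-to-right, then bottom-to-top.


cube([100, 200, 1800]);
translate([100, 0, 0]) cube([700, 200, 100]);
translate([100, 0, 500]) cube([700, 200, 100]);
translate([100, 0, 850]) cube([700, 200, 100]);
translate([100, 0, 1200]) cube([700, 200, 100]);
translate([100, 0, 1450]) cube([700, 200, 100]);
translate([100, 0, 1700]) cube([700, 200, 100]);
translate([800, 0, 0]) cube([100, 200, 1800]);


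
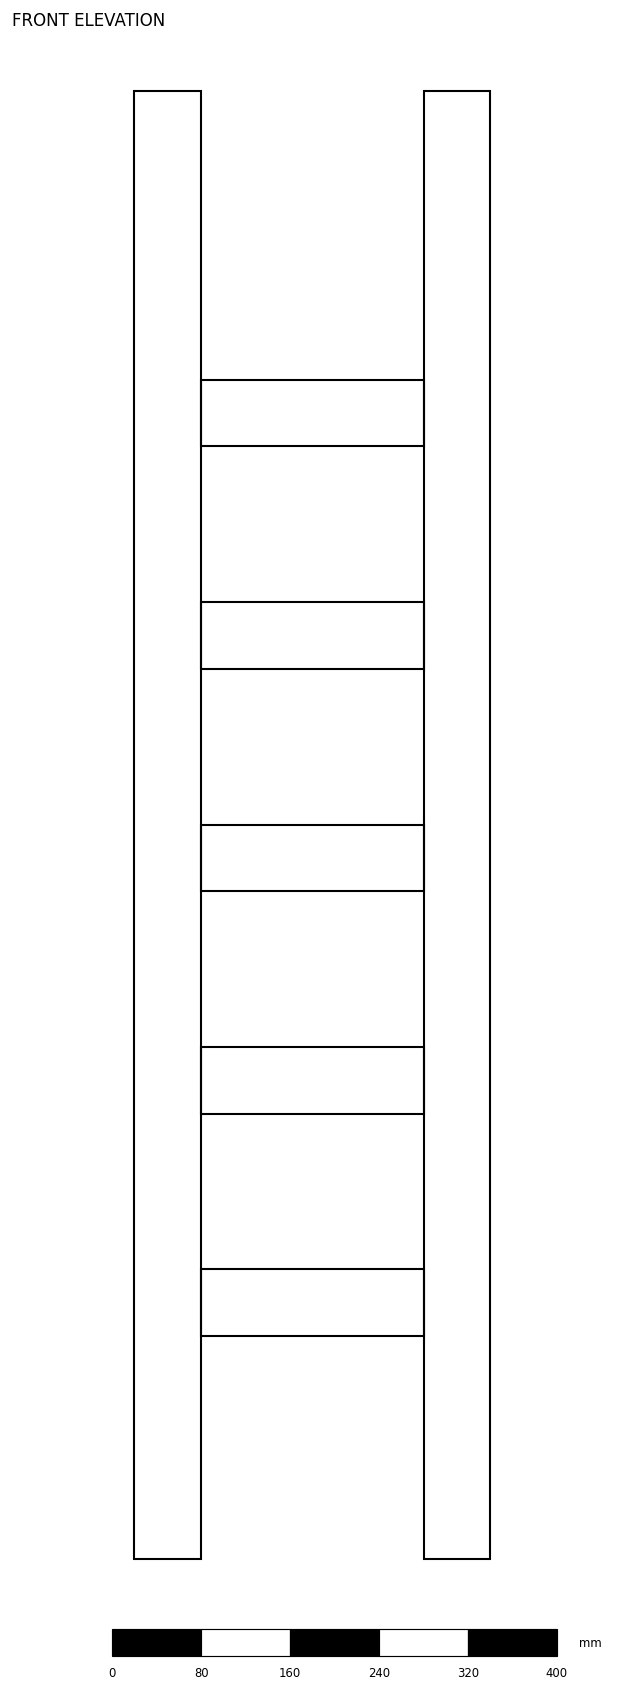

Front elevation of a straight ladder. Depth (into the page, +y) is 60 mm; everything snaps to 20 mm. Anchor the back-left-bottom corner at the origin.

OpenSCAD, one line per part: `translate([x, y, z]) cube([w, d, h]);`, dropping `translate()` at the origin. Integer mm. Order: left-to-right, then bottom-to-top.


cube([60, 60, 1320]);
translate([60, 0, 200]) cube([200, 60, 60]);
translate([60, 0, 400]) cube([200, 60, 60]);
translate([60, 0, 600]) cube([200, 60, 60]);
translate([60, 0, 800]) cube([200, 60, 60]);
translate([60, 0, 1000]) cube([200, 60, 60]);
translate([260, 0, 0]) cube([60, 60, 1320]);
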